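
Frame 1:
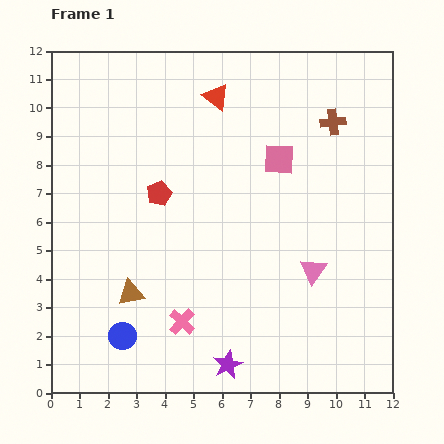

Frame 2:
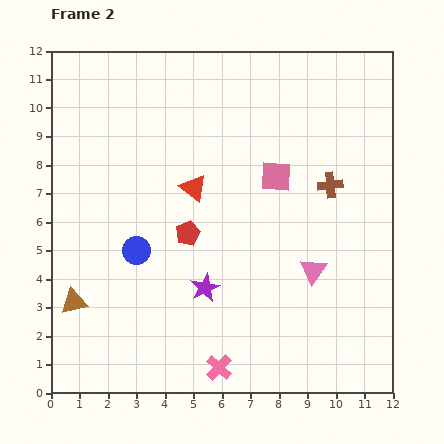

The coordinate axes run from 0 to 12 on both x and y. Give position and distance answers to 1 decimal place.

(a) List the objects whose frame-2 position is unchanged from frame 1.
the pink triangle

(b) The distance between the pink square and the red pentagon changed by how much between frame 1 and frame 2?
-0.7

Distance in frame 1: 4.4. Distance in frame 2: 3.7.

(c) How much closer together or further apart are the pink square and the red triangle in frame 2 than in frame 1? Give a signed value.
-0.2

Distance in frame 1: 3.1. Distance in frame 2: 2.9.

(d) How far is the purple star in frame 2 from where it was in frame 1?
2.8

The purple star moved from (6.2, 1.0) to (5.4, 3.7), a distance of √(0.8² + 2.7²) ≈ 2.8.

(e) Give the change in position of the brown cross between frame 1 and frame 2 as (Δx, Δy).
(-0.1, -2.2)

The brown cross was at (9.9, 9.5) in frame 1 and (9.8, 7.3) in frame 2.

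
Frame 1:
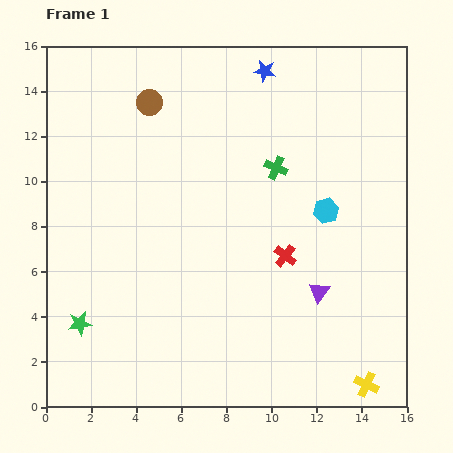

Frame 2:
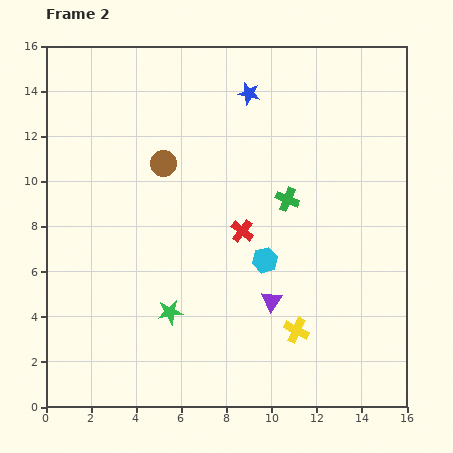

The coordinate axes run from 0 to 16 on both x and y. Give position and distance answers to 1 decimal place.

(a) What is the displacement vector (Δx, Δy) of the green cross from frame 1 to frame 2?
(0.5, -1.4)

The green cross was at (10.2, 10.6) in frame 1 and (10.7, 9.2) in frame 2.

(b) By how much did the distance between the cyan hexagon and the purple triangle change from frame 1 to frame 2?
-1.8

Distance in frame 1: 3.6. Distance in frame 2: 1.8.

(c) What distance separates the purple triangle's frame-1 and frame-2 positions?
2.1

The purple triangle moved from (12.1, 5.1) to (10.0, 4.7), a distance of √(2.1² + 0.4²) ≈ 2.1.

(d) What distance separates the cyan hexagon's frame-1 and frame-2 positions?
3.5

The cyan hexagon moved from (12.4, 8.7) to (9.7, 6.5), a distance of √(2.7² + 2.2²) ≈ 3.5.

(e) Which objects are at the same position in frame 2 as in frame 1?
none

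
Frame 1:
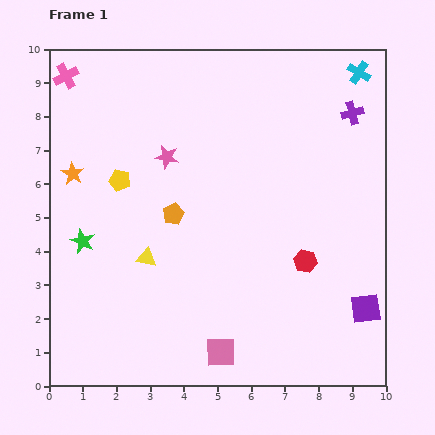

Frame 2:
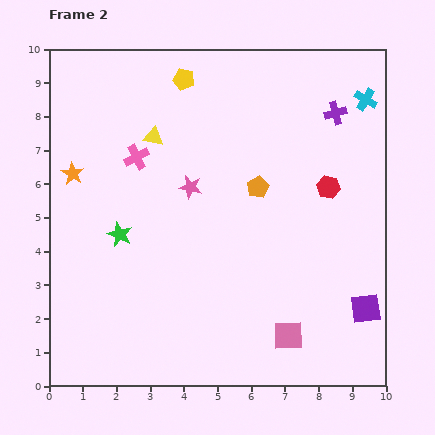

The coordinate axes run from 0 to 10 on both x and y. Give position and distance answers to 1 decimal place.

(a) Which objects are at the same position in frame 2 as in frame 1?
the orange star, the purple square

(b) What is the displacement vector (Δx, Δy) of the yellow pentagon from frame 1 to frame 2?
(1.9, 3.0)

The yellow pentagon was at (2.1, 6.1) in frame 1 and (4.0, 9.1) in frame 2.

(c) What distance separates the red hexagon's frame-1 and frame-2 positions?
2.3

The red hexagon moved from (7.6, 3.7) to (8.3, 5.9), a distance of √(0.7² + 2.2²) ≈ 2.3.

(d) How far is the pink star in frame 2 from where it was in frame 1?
1.1

The pink star moved from (3.5, 6.8) to (4.2, 5.9), a distance of √(0.7² + 0.9²) ≈ 1.1.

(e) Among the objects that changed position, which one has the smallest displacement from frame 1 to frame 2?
the purple cross

(moved 0.5)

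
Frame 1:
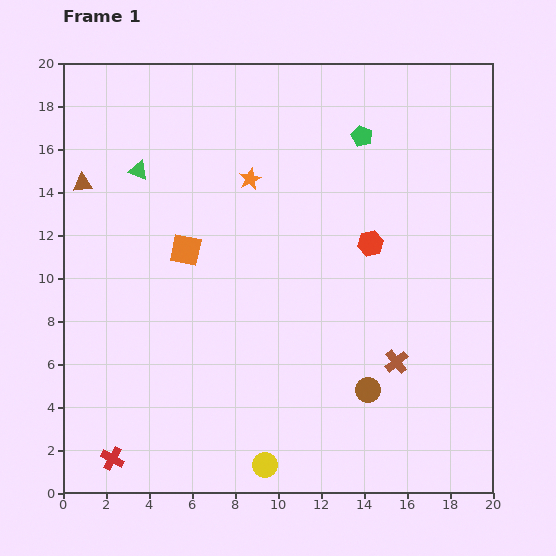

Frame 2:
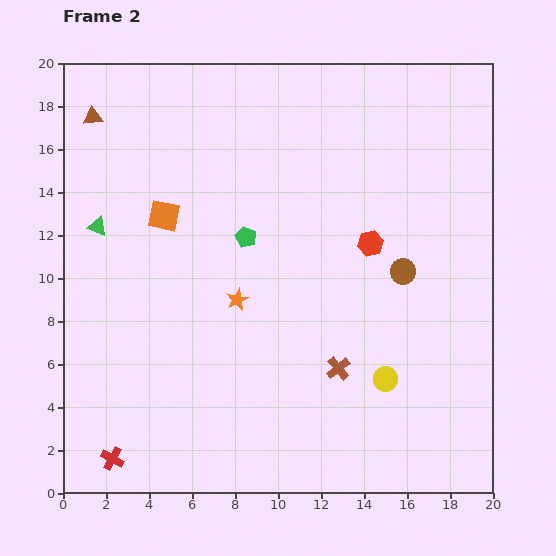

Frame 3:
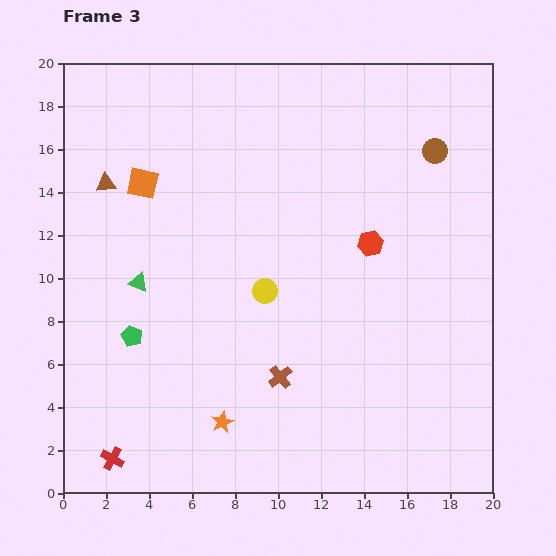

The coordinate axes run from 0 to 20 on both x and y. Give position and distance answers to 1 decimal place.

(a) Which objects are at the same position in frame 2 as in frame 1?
the red cross, the red hexagon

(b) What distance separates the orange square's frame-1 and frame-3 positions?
3.7

The orange square moved from (5.7, 11.3) to (3.7, 14.4), a distance of √(2.0² + 3.1²) ≈ 3.7.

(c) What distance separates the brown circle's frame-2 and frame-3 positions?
5.8

The brown circle moved from (15.8, 10.3) to (17.3, 15.9), a distance of √(1.5² + 5.6²) ≈ 5.8.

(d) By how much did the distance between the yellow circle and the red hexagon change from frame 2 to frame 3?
-0.9

Distance in frame 2: 6.3. Distance in frame 3: 5.4.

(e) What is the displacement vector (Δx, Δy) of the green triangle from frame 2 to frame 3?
(1.9, -2.6)

The green triangle was at (1.6, 12.4) in frame 2 and (3.5, 9.8) in frame 3.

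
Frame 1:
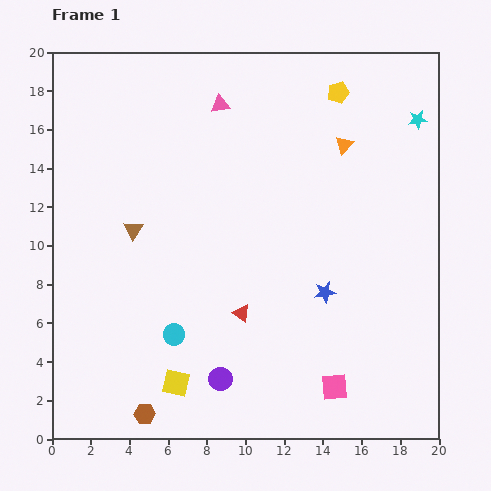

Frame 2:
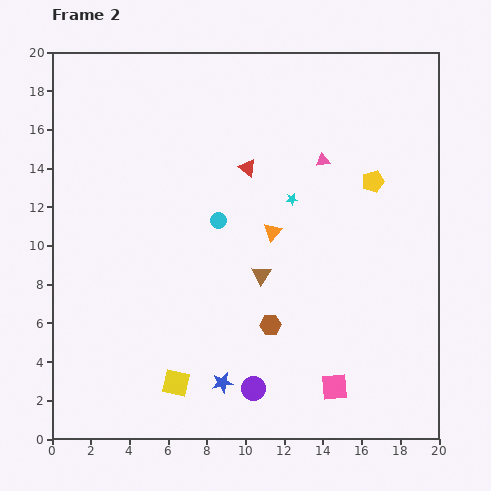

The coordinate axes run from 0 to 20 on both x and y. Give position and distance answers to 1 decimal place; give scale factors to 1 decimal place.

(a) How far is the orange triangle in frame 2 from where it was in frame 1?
5.8

The orange triangle moved from (15.1, 15.2) to (11.4, 10.7), a distance of √(3.7² + 4.5²) ≈ 5.8.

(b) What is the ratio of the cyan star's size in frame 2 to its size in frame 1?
0.6×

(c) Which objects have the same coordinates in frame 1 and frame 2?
the yellow square, the pink square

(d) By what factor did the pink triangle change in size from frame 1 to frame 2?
0.8×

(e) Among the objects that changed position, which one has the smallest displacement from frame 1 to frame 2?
the purple circle

(moved 1.8)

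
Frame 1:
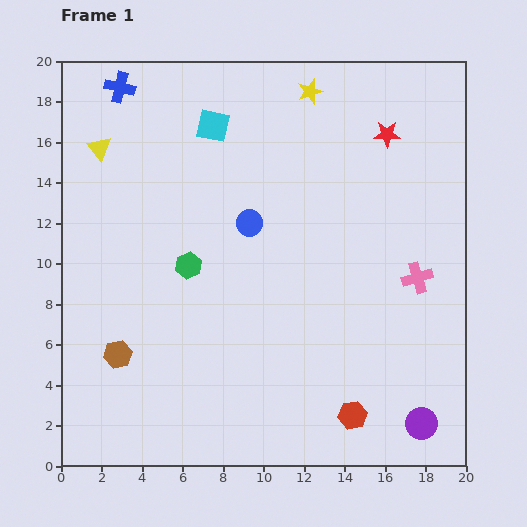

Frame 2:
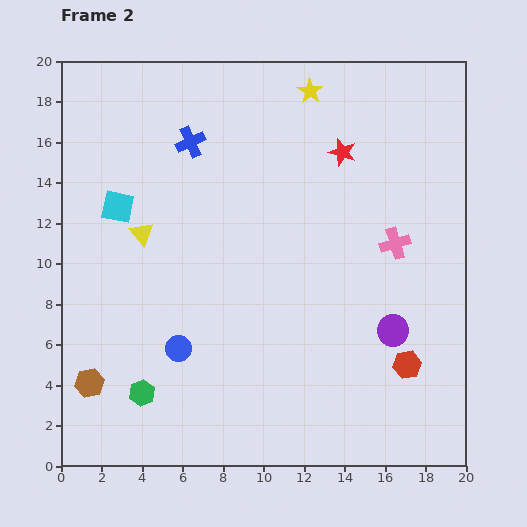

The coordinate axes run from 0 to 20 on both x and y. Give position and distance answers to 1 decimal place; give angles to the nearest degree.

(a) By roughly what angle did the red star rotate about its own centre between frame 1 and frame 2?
18° clockwise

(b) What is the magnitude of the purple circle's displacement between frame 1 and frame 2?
4.8

The purple circle moved from (17.8, 2.1) to (16.4, 6.7), a distance of √(1.4² + 4.6²) ≈ 4.8.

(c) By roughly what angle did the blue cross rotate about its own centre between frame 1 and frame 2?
38° counter-clockwise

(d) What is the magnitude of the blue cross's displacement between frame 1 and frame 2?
4.4

The blue cross moved from (2.9, 18.7) to (6.4, 16.0), a distance of √(3.5² + 2.7²) ≈ 4.4.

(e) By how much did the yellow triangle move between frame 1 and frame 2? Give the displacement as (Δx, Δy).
(2.1, -4.2)

The yellow triangle was at (1.9, 15.7) in frame 1 and (4.0, 11.5) in frame 2.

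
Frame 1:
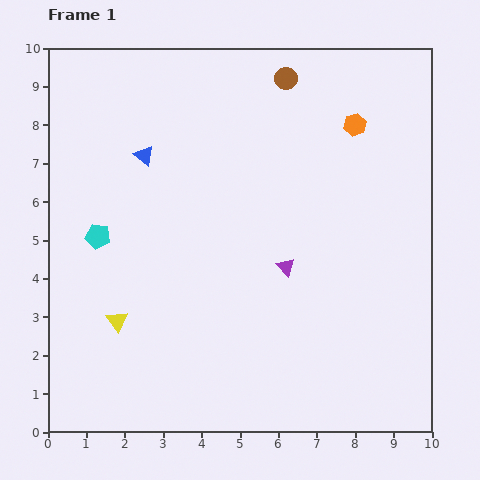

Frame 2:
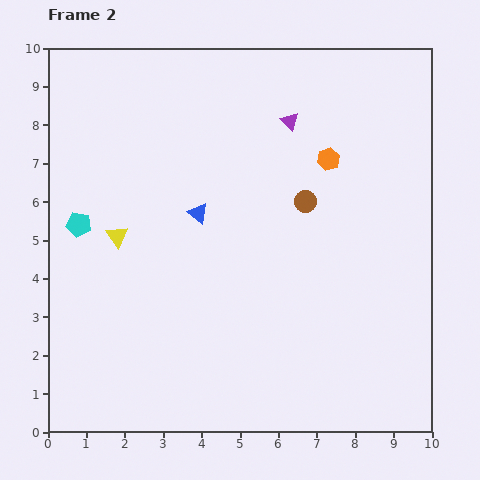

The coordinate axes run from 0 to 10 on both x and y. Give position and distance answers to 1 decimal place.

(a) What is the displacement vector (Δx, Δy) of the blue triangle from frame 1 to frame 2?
(1.4, -1.5)

The blue triangle was at (2.5, 7.2) in frame 1 and (3.9, 5.7) in frame 2.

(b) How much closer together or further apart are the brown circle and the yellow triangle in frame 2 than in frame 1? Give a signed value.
-2.7

Distance in frame 1: 7.7. Distance in frame 2: 5.0.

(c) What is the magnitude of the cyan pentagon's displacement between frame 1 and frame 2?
0.6

The cyan pentagon moved from (1.3, 5.1) to (0.8, 5.4), a distance of √(0.5² + 0.3²) ≈ 0.6.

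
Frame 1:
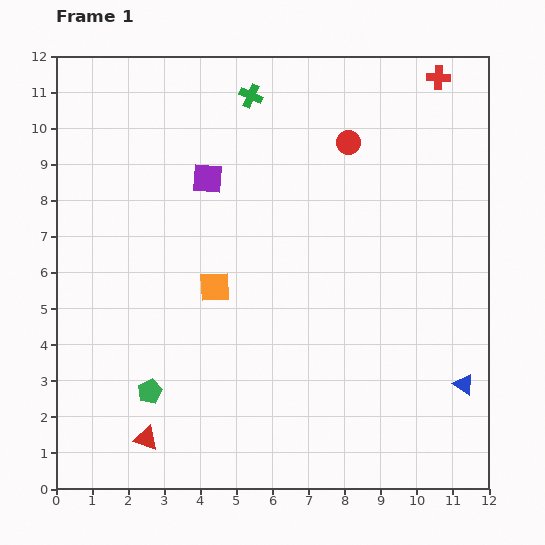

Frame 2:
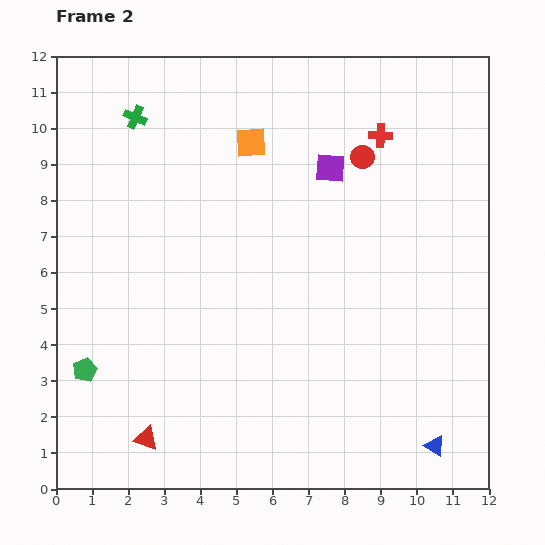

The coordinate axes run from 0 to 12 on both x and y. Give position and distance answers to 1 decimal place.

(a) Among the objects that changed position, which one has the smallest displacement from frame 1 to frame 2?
the red circle

(moved 0.6)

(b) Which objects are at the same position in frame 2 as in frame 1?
the red triangle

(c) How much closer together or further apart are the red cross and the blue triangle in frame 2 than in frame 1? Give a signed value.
+0.2

Distance in frame 1: 8.5. Distance in frame 2: 8.7.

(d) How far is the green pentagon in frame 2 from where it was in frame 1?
1.9

The green pentagon moved from (2.6, 2.7) to (0.8, 3.3), a distance of √(1.8² + 0.6²) ≈ 1.9.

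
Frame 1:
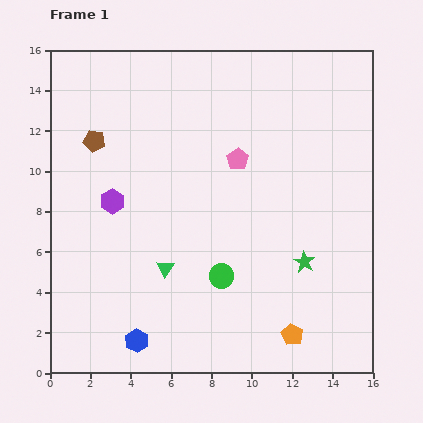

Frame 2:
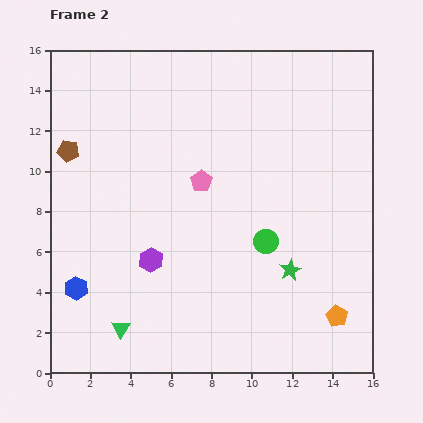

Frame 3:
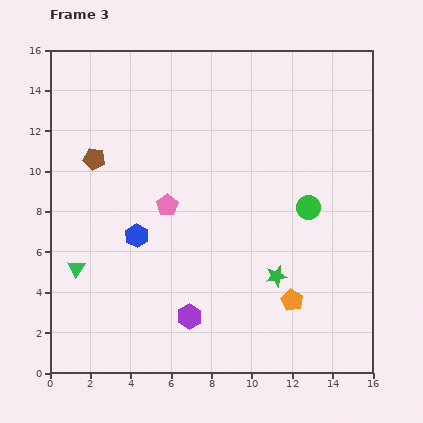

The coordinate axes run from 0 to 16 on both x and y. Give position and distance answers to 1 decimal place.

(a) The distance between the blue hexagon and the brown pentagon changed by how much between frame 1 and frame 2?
-3.3

Distance in frame 1: 10.1. Distance in frame 2: 6.8.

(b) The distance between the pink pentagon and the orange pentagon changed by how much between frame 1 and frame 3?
-1.3

Distance in frame 1: 9.1. Distance in frame 3: 7.8.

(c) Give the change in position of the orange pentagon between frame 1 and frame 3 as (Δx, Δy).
(0.0, 1.7)

The orange pentagon was at (12.0, 1.9) in frame 1 and (12.0, 3.6) in frame 3.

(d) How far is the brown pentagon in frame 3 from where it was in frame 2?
1.4

The brown pentagon moved from (0.9, 11.0) to (2.2, 10.6), a distance of √(1.3² + 0.4²) ≈ 1.4.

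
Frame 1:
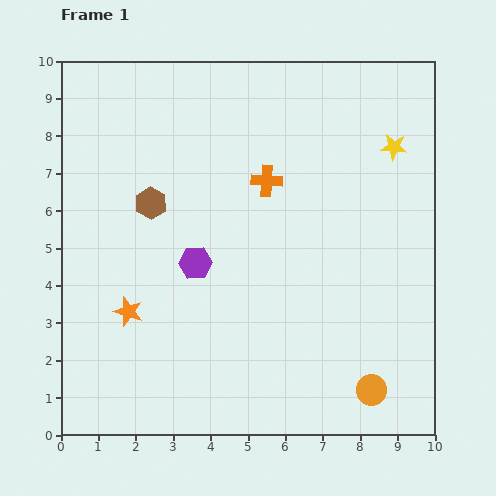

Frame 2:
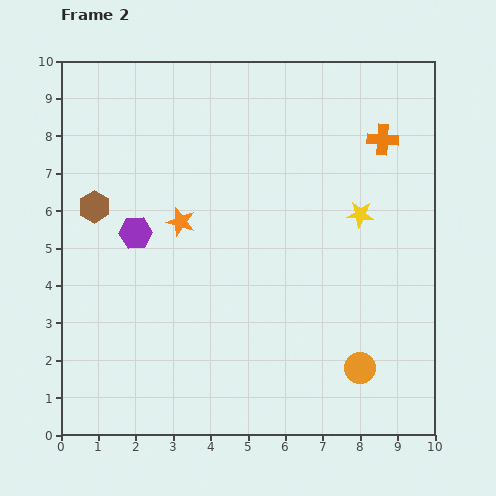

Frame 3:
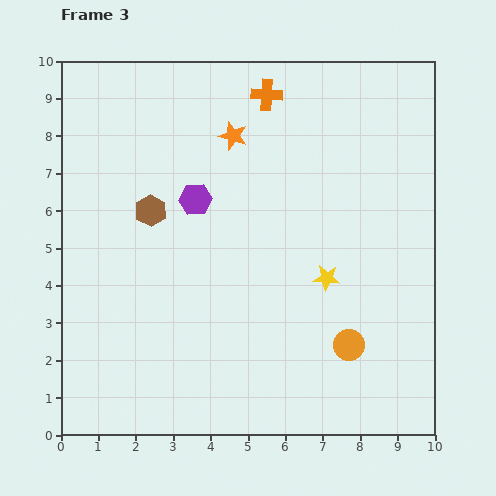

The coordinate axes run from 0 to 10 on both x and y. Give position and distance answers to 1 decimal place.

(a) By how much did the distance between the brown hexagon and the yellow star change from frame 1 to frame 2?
+0.4

Distance in frame 1: 6.7. Distance in frame 2: 7.1.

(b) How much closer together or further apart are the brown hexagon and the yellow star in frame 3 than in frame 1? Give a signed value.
-1.7

Distance in frame 1: 6.7. Distance in frame 3: 5.0.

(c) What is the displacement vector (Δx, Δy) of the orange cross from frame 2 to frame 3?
(-3.1, 1.2)

The orange cross was at (8.6, 7.9) in frame 2 and (5.5, 9.1) in frame 3.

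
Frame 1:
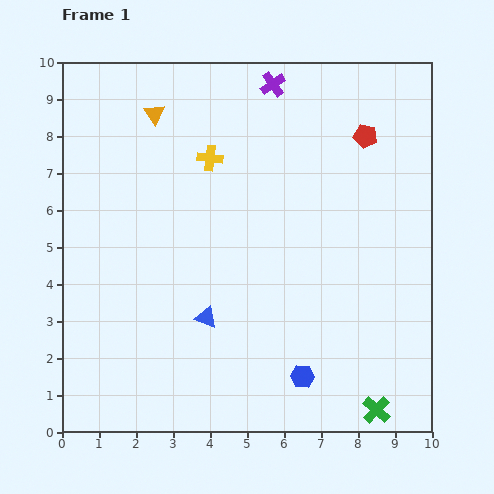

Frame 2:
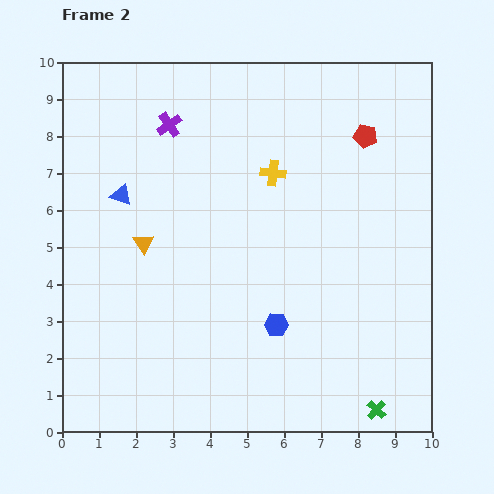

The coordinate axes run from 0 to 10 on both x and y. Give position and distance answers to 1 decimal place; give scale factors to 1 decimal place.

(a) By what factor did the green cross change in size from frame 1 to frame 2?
0.7×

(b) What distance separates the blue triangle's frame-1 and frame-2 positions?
4.0

The blue triangle moved from (3.9, 3.1) to (1.6, 6.4), a distance of √(2.3² + 3.3²) ≈ 4.0.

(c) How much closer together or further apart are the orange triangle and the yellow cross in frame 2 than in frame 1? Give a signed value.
+2.1

Distance in frame 1: 1.9. Distance in frame 2: 4.0.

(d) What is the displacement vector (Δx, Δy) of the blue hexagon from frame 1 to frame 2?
(-0.7, 1.4)

The blue hexagon was at (6.5, 1.5) in frame 1 and (5.8, 2.9) in frame 2.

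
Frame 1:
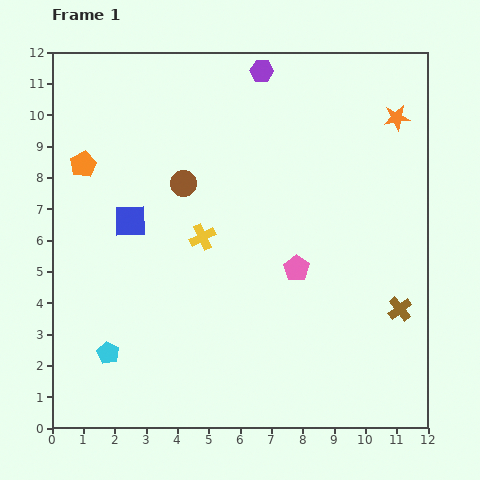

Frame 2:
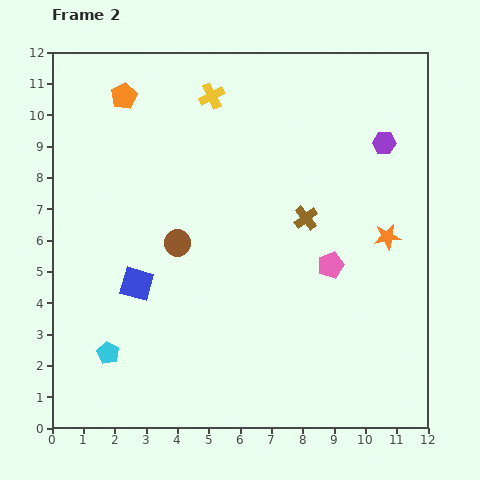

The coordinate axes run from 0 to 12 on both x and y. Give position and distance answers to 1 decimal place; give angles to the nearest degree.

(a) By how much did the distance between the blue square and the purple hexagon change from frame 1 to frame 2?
+2.7

Distance in frame 1: 6.4. Distance in frame 2: 9.1.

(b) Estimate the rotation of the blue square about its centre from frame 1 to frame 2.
17° clockwise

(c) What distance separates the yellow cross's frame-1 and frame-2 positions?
4.5

The yellow cross moved from (4.8, 6.1) to (5.1, 10.6), a distance of √(0.3² + 4.5²) ≈ 4.5.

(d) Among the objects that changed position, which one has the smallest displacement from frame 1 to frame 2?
the pink pentagon

(moved 1.1)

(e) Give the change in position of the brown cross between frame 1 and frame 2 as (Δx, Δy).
(-3.0, 2.9)

The brown cross was at (11.1, 3.8) in frame 1 and (8.1, 6.7) in frame 2.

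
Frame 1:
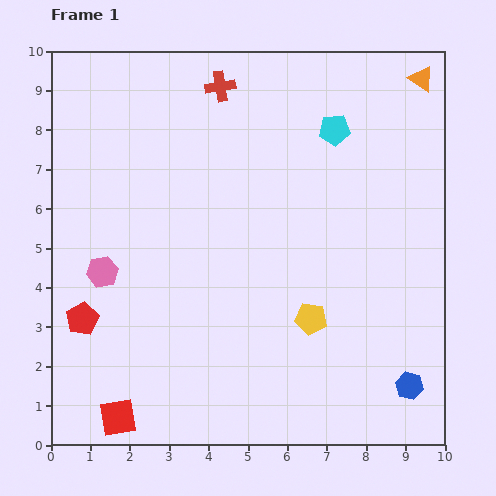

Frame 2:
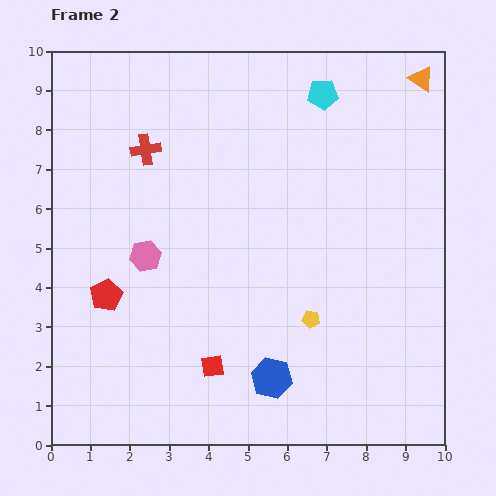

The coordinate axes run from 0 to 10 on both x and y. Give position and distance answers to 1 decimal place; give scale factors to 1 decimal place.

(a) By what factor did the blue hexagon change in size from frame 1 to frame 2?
1.5×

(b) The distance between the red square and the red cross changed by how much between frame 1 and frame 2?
-3.0

Distance in frame 1: 8.8. Distance in frame 2: 5.8.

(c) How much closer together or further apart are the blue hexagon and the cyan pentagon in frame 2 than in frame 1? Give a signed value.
+0.5

Distance in frame 1: 6.8. Distance in frame 2: 7.3.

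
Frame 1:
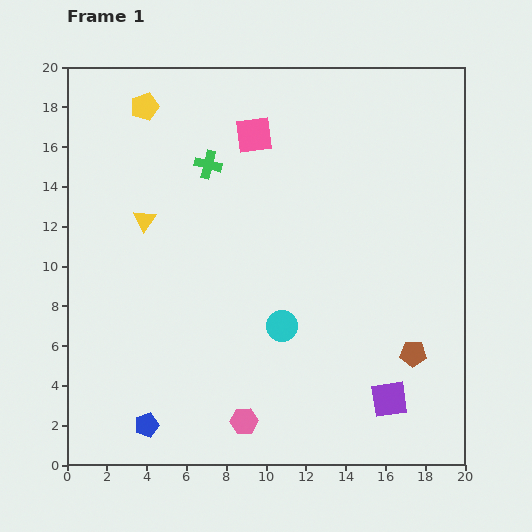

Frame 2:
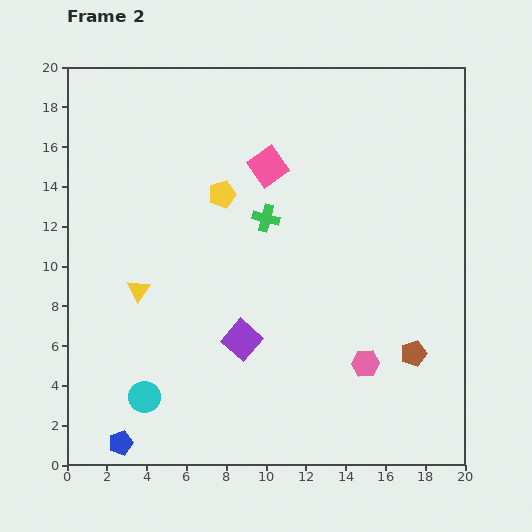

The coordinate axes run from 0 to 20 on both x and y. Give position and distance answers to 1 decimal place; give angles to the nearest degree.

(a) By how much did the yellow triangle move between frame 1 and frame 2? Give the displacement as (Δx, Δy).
(-0.3, -3.5)

The yellow triangle was at (3.9, 12.3) in frame 1 and (3.6, 8.8) in frame 2.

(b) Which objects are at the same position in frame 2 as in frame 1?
the brown pentagon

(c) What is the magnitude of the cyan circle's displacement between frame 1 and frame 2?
7.8

The cyan circle moved from (10.8, 7.0) to (3.9, 3.4), a distance of √(6.9² + 3.6²) ≈ 7.8.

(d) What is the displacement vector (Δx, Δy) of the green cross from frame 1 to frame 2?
(2.9, -2.7)

The green cross was at (7.1, 15.1) in frame 1 and (10.0, 12.4) in frame 2.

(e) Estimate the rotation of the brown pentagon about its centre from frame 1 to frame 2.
21° counter-clockwise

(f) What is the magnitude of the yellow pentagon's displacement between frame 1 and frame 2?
5.9

The yellow pentagon moved from (3.9, 18.0) to (7.8, 13.6), a distance of √(3.9² + 4.4²) ≈ 5.9.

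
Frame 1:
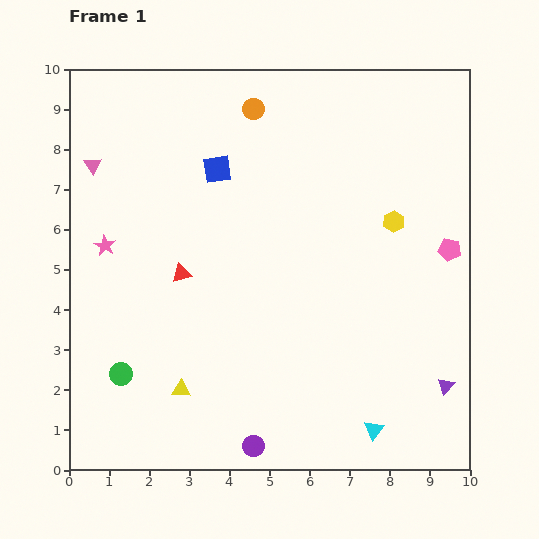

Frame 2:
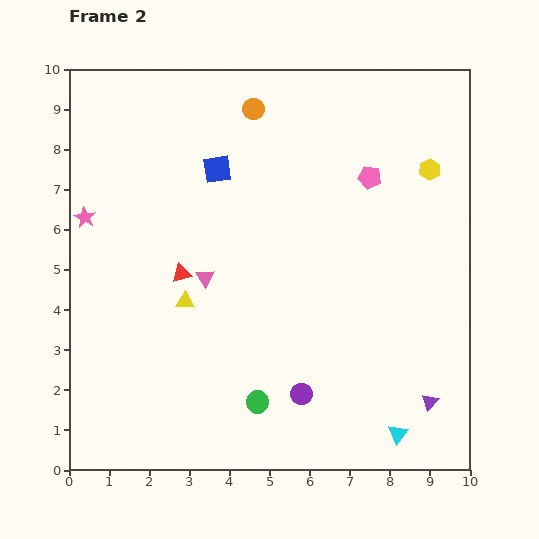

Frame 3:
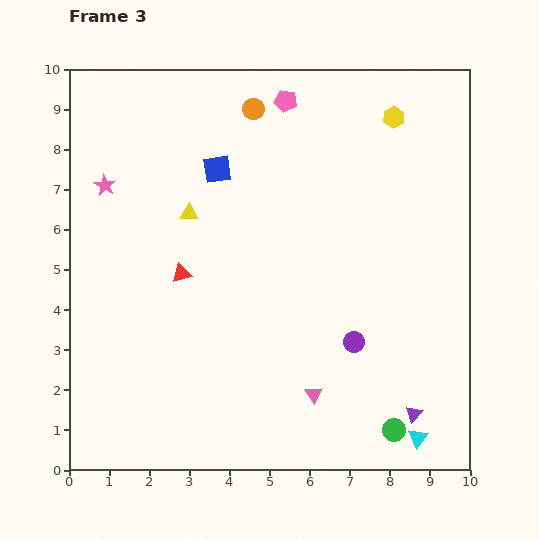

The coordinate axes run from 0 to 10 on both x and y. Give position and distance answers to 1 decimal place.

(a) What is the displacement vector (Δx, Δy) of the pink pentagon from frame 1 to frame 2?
(-2.0, 1.8)

The pink pentagon was at (9.5, 5.5) in frame 1 and (7.5, 7.3) in frame 2.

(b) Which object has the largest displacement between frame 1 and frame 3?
the pink triangle

(moved 7.9; next 6.9)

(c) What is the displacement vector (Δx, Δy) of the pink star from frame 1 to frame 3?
(0.0, 1.5)

The pink star was at (0.9, 5.6) in frame 1 and (0.9, 7.1) in frame 3.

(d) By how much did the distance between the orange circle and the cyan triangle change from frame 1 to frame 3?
+0.7

Distance in frame 1: 8.5. Distance in frame 3: 9.2.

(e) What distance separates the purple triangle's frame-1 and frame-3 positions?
1.1

The purple triangle moved from (9.4, 2.1) to (8.6, 1.4), a distance of √(0.8² + 0.7²) ≈ 1.1.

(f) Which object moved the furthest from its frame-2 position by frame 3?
the pink triangle

(moved 4.0; next 3.5)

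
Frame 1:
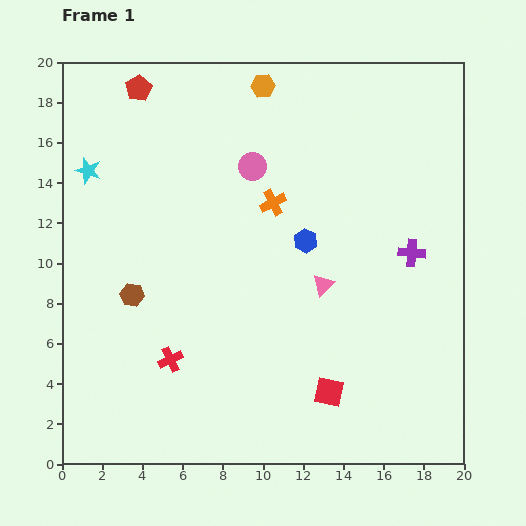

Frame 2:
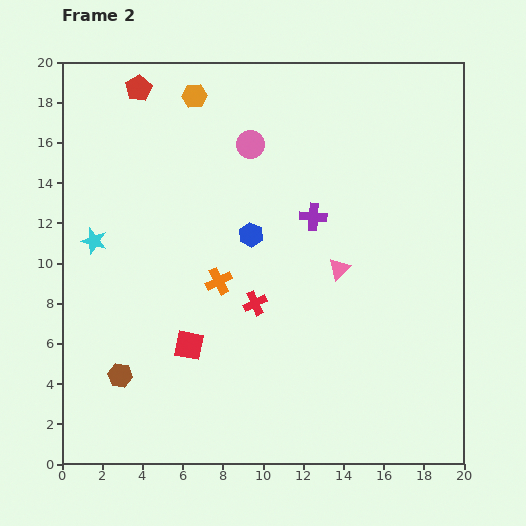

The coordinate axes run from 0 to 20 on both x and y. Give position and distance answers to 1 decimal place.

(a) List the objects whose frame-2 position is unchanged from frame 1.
the red pentagon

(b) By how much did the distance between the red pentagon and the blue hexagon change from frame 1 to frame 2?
-2.1

Distance in frame 1: 11.3. Distance in frame 2: 9.2.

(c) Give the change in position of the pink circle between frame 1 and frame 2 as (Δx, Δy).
(-0.1, 1.1)

The pink circle was at (9.5, 14.8) in frame 1 and (9.4, 15.9) in frame 2.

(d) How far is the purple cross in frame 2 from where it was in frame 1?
5.2

The purple cross moved from (17.4, 10.5) to (12.5, 12.3), a distance of √(4.9² + 1.8²) ≈ 5.2.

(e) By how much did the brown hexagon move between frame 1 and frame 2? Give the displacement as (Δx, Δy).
(-0.6, -4.0)

The brown hexagon was at (3.5, 8.4) in frame 1 and (2.9, 4.4) in frame 2.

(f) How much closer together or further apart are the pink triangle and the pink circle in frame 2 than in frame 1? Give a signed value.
+0.7

Distance in frame 1: 6.9. Distance in frame 2: 7.6.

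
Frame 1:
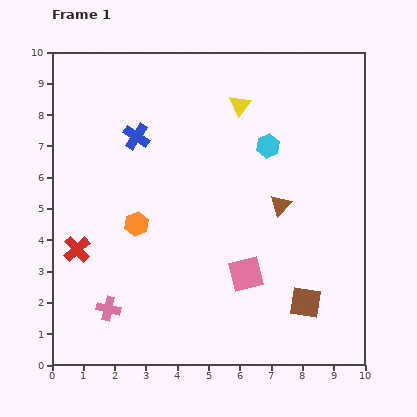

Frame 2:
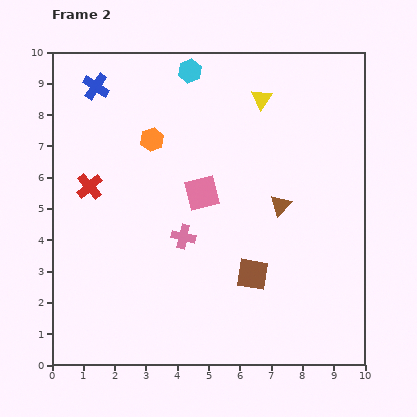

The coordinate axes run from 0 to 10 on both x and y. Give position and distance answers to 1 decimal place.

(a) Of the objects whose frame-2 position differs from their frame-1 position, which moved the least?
the yellow triangle

(moved 0.7)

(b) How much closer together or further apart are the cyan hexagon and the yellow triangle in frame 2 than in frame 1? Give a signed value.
+0.9

Distance in frame 1: 1.6. Distance in frame 2: 2.5.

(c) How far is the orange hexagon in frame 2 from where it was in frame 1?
2.7

The orange hexagon moved from (2.7, 4.5) to (3.2, 7.2), a distance of √(0.5² + 2.7²) ≈ 2.7.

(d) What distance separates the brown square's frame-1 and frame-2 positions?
1.9

The brown square moved from (8.1, 2.0) to (6.4, 2.9), a distance of √(1.7² + 0.9²) ≈ 1.9.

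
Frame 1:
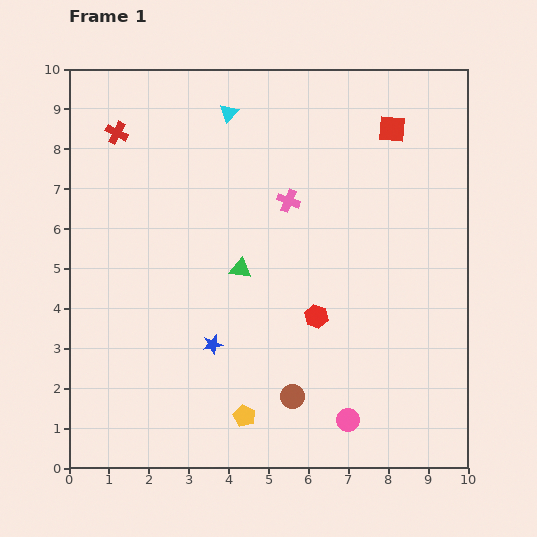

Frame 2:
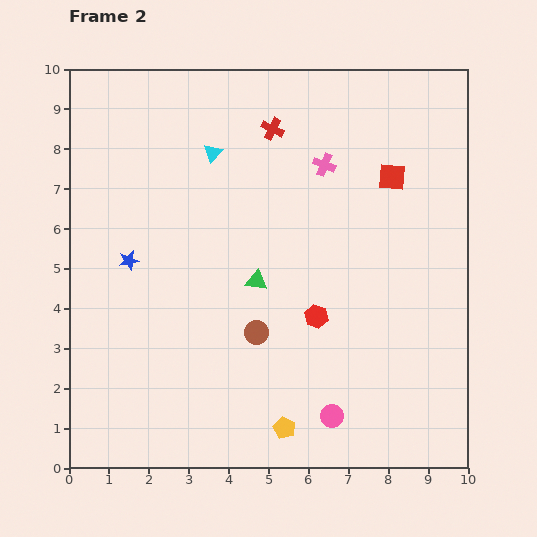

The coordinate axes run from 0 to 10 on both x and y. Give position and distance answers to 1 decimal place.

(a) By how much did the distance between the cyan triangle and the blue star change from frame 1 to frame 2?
-2.4

Distance in frame 1: 5.8. Distance in frame 2: 3.4.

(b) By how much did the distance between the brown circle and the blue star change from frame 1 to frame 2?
+1.3

Distance in frame 1: 2.4. Distance in frame 2: 3.7.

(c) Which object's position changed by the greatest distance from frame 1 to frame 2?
the red cross

(moved 3.9; next 3.0)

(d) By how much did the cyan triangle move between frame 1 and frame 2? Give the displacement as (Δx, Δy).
(-0.4, -1.0)

The cyan triangle was at (4.0, 8.9) in frame 1 and (3.6, 7.9) in frame 2.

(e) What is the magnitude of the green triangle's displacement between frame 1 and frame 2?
0.5

The green triangle moved from (4.3, 5.0) to (4.7, 4.7), a distance of √(0.4² + 0.3²) ≈ 0.5.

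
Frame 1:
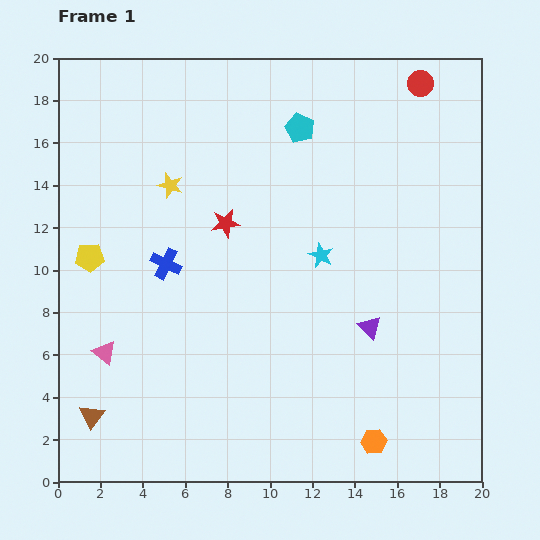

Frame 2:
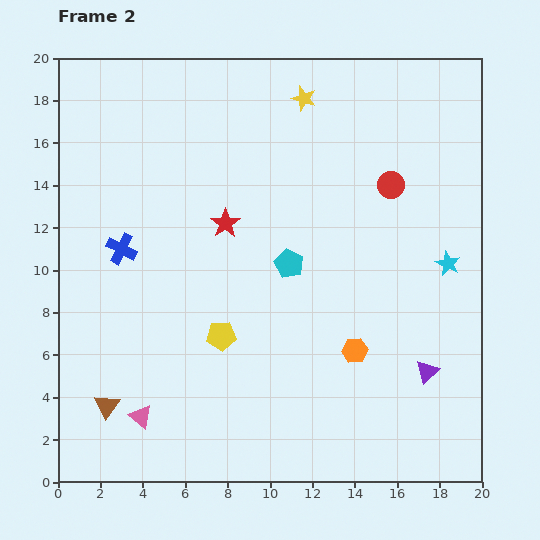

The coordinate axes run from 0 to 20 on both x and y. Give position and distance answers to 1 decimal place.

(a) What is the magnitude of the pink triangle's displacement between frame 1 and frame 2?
3.4

The pink triangle moved from (2.2, 6.1) to (3.9, 3.1), a distance of √(1.7² + 3.0²) ≈ 3.4.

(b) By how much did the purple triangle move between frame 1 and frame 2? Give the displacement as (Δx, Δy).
(2.7, -2.1)

The purple triangle was at (14.7, 7.3) in frame 1 and (17.4, 5.2) in frame 2.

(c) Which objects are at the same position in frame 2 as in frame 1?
the red star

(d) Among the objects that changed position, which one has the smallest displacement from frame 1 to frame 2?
the brown triangle

(moved 0.9)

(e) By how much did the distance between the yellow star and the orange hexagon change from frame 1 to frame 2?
-3.3

Distance in frame 1: 15.4. Distance in frame 2: 12.1.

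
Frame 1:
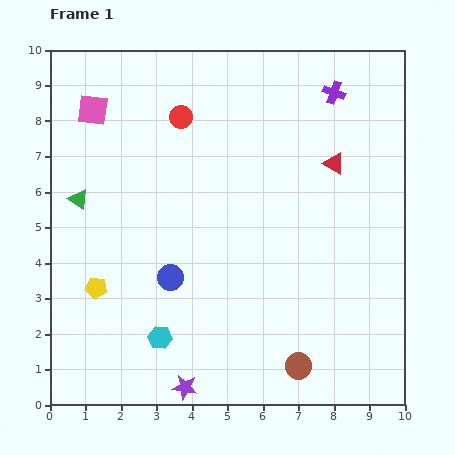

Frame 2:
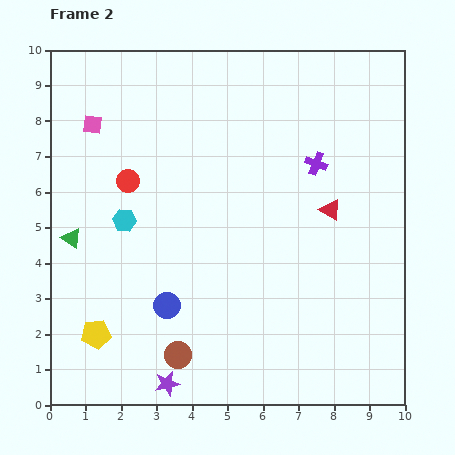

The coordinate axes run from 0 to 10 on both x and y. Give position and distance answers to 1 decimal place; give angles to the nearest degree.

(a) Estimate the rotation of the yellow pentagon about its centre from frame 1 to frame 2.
15° counter-clockwise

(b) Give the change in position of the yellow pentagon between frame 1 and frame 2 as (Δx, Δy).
(0.0, -1.3)

The yellow pentagon was at (1.3, 3.3) in frame 1 and (1.3, 2.0) in frame 2.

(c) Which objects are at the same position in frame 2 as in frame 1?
none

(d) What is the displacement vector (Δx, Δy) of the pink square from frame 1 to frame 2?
(0.0, -0.4)

The pink square was at (1.2, 8.3) in frame 1 and (1.2, 7.9) in frame 2.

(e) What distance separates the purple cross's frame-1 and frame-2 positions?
2.1

The purple cross moved from (8.0, 8.8) to (7.5, 6.8), a distance of √(0.5² + 2.0²) ≈ 2.1.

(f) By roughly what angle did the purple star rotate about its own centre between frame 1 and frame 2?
23° counter-clockwise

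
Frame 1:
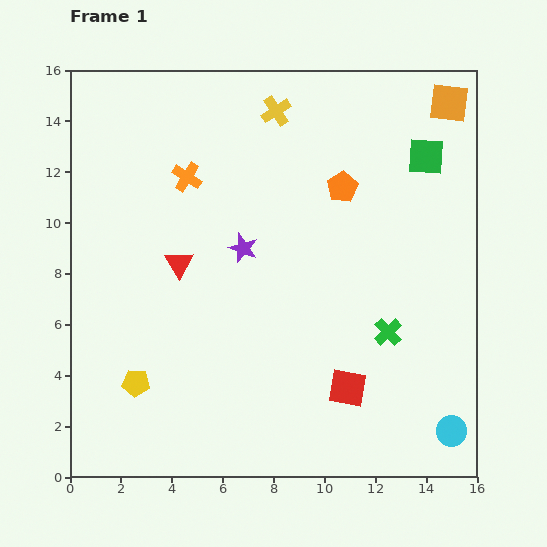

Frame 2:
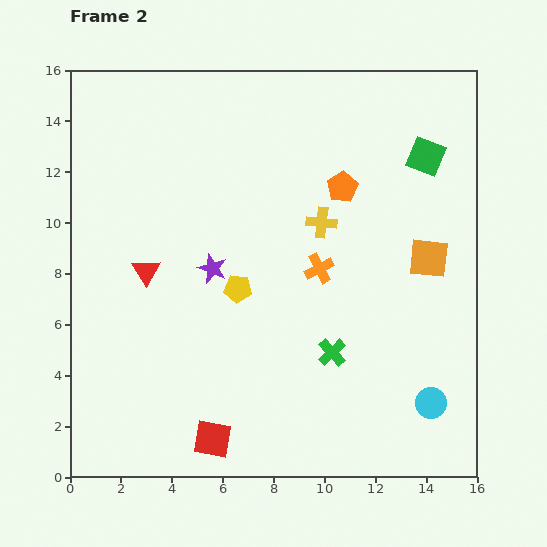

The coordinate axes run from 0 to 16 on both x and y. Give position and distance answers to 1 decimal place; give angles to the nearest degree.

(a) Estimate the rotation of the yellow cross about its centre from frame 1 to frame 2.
39° clockwise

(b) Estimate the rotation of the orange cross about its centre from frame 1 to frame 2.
31° clockwise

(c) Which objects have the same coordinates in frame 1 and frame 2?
the green square, the orange pentagon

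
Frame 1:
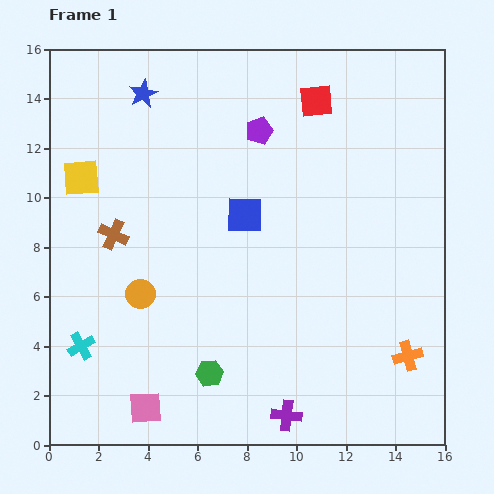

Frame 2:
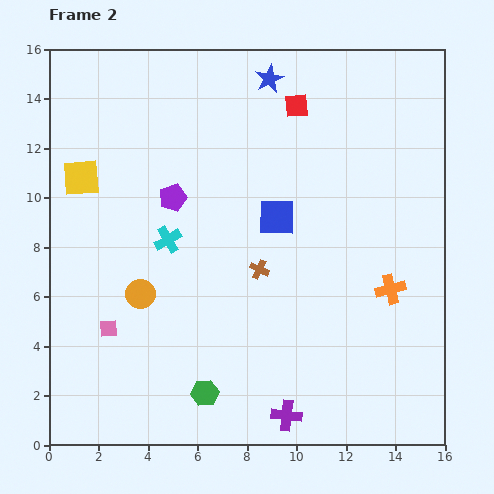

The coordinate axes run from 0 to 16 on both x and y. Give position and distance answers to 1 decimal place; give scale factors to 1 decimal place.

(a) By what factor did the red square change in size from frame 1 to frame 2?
0.7×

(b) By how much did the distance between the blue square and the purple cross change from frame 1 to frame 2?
-0.3

Distance in frame 1: 8.3. Distance in frame 2: 8.0.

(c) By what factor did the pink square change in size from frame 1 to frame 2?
0.6×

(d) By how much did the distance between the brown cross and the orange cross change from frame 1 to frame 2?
-7.5

Distance in frame 1: 12.9. Distance in frame 2: 5.4.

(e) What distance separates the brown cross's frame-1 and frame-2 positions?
6.1

The brown cross moved from (2.6, 8.5) to (8.5, 7.1), a distance of √(5.9² + 1.4²) ≈ 6.1.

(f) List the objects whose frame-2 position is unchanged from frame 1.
the orange circle, the purple cross, the yellow square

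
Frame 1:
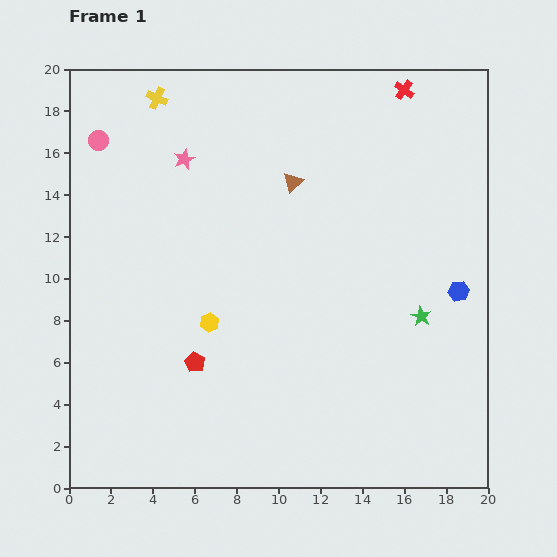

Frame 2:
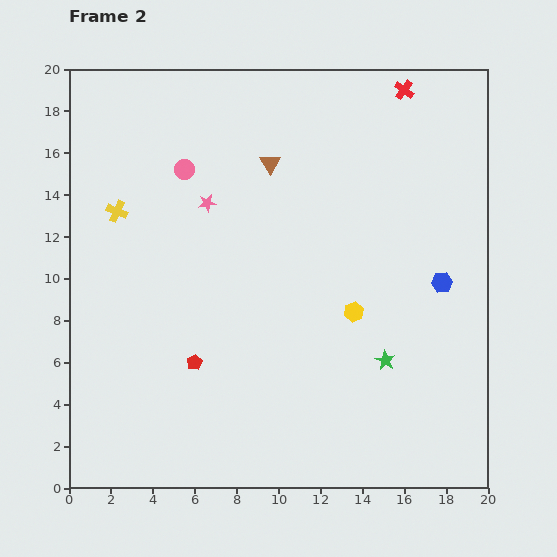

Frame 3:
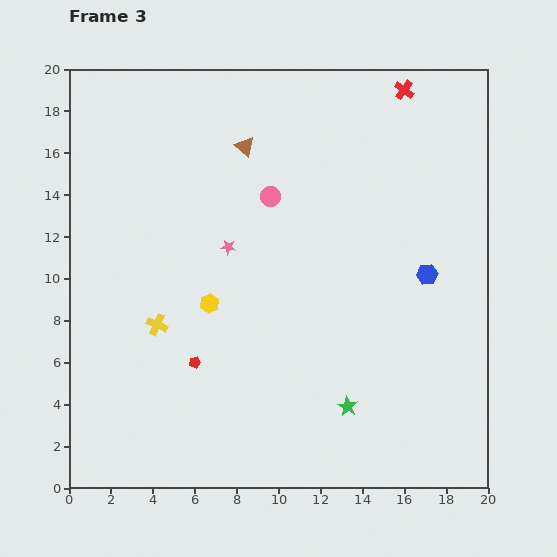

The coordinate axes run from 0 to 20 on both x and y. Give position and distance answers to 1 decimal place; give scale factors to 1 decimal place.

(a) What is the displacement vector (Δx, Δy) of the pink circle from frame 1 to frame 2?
(4.1, -1.4)

The pink circle was at (1.4, 16.6) in frame 1 and (5.5, 15.2) in frame 2.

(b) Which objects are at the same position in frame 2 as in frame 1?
the red pentagon, the red cross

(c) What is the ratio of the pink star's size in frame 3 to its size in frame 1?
0.7×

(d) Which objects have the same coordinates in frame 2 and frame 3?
the red pentagon, the red cross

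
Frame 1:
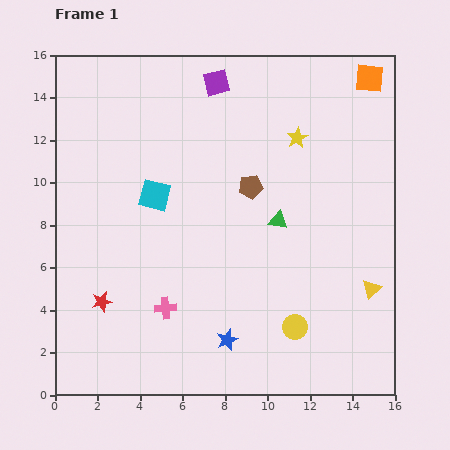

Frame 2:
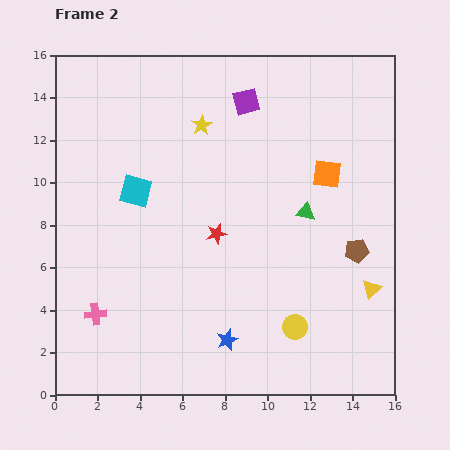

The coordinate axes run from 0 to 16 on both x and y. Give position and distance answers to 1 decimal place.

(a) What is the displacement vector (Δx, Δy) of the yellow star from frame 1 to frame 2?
(-4.5, 0.6)

The yellow star was at (11.4, 12.1) in frame 1 and (6.9, 12.7) in frame 2.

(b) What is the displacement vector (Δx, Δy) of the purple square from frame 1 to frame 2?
(1.4, -0.9)

The purple square was at (7.6, 14.7) in frame 1 and (9.0, 13.8) in frame 2.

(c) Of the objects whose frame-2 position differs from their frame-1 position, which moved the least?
the cyan square

(moved 0.9)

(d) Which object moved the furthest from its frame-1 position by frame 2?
the red star

(moved 6.3; next 5.8)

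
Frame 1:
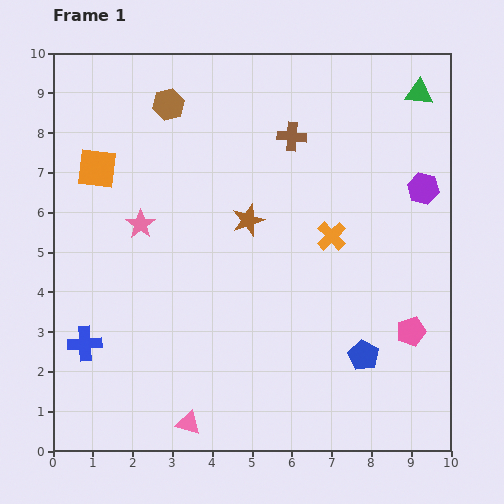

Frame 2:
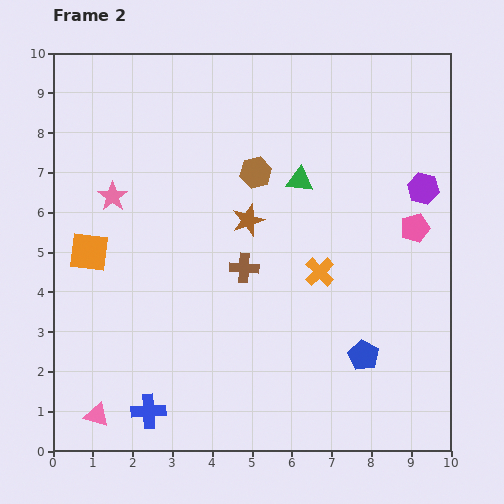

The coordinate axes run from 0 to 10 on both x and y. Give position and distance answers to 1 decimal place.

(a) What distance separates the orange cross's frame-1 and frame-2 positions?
0.9

The orange cross moved from (7.0, 5.4) to (6.7, 4.5), a distance of √(0.3² + 0.9²) ≈ 0.9.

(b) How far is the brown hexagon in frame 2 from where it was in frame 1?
2.8

The brown hexagon moved from (2.9, 8.7) to (5.1, 7.0), a distance of √(2.2² + 1.7²) ≈ 2.8.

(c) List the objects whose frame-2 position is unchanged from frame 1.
the blue pentagon, the brown star, the purple hexagon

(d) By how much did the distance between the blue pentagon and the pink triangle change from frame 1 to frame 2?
+2.2

Distance in frame 1: 4.7. Distance in frame 2: 6.9.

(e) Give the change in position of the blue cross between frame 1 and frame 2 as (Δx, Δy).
(1.6, -1.7)

The blue cross was at (0.8, 2.7) in frame 1 and (2.4, 1.0) in frame 2.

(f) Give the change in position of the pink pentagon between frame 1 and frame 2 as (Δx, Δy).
(0.1, 2.6)

The pink pentagon was at (9.0, 3.0) in frame 1 and (9.1, 5.6) in frame 2.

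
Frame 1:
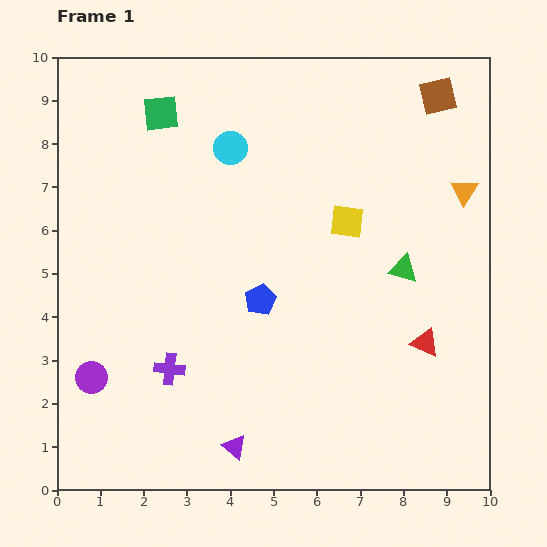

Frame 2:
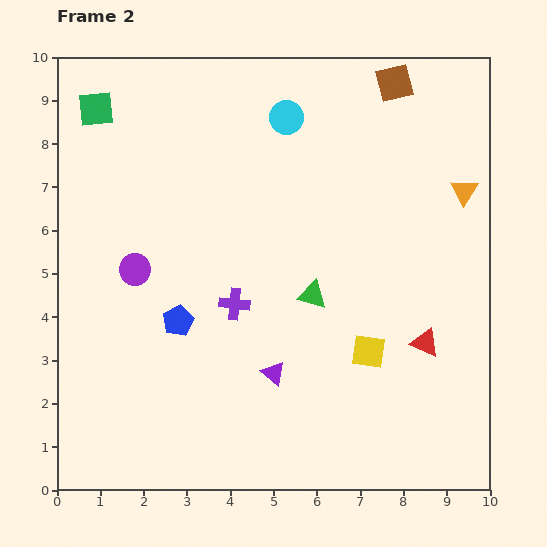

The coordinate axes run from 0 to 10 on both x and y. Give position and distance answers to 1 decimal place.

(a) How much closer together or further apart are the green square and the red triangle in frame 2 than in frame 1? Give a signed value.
+1.2

Distance in frame 1: 8.1. Distance in frame 2: 9.3.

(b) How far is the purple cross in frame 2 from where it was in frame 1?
2.1

The purple cross moved from (2.6, 2.8) to (4.1, 4.3), a distance of √(1.5² + 1.5²) ≈ 2.1.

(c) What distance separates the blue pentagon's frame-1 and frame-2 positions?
2.0

The blue pentagon moved from (4.7, 4.4) to (2.8, 3.9), a distance of √(1.9² + 0.5²) ≈ 2.0.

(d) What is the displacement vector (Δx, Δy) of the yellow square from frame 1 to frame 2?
(0.5, -3.0)

The yellow square was at (6.7, 6.2) in frame 1 and (7.2, 3.2) in frame 2.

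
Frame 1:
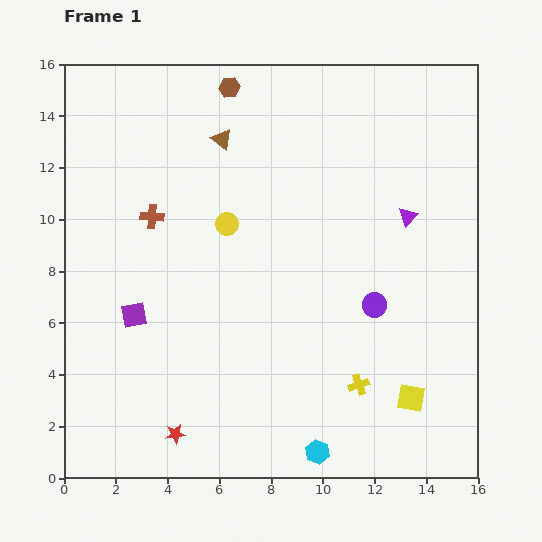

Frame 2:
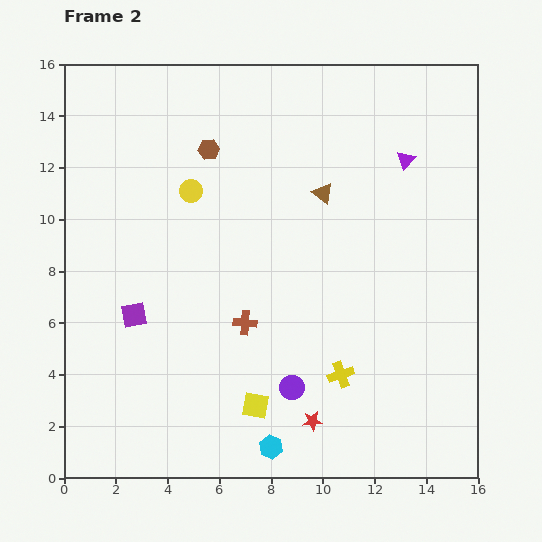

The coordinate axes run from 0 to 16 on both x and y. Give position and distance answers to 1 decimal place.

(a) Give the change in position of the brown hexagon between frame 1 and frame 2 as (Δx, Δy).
(-0.8, -2.4)

The brown hexagon was at (6.4, 15.1) in frame 1 and (5.6, 12.7) in frame 2.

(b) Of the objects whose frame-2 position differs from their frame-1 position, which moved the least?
the yellow cross

(moved 0.8)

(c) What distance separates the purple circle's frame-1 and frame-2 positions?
4.5

The purple circle moved from (12.0, 6.7) to (8.8, 3.5), a distance of √(3.2² + 3.2²) ≈ 4.5.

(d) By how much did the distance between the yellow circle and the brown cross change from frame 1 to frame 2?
+2.6

Distance in frame 1: 2.9. Distance in frame 2: 5.5.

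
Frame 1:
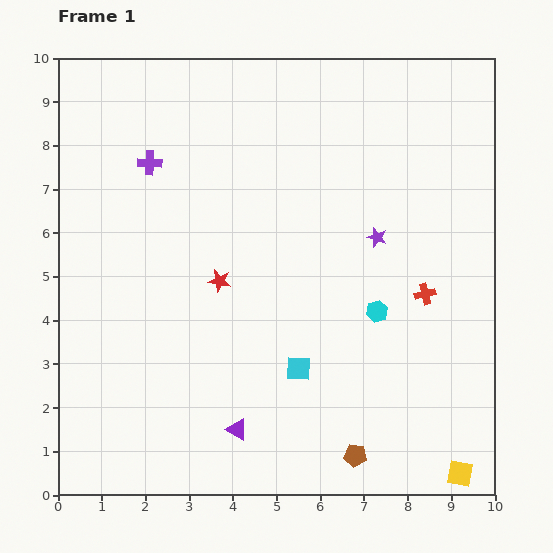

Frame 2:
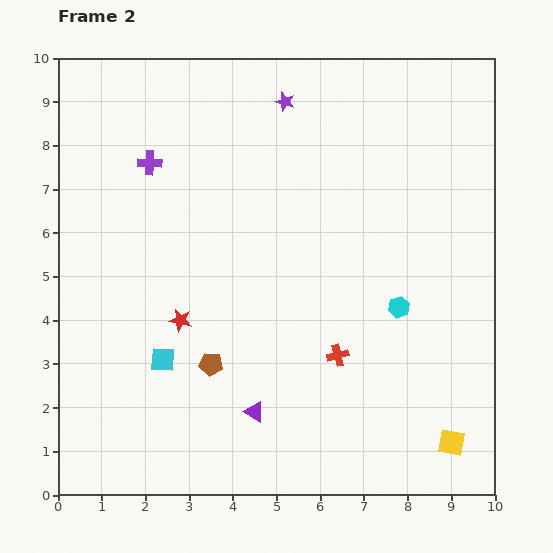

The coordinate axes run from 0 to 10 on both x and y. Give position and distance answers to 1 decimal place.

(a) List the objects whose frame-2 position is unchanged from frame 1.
the purple cross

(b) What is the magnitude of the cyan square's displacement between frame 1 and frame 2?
3.1

The cyan square moved from (5.5, 2.9) to (2.4, 3.1), a distance of √(3.1² + 0.2²) ≈ 3.1.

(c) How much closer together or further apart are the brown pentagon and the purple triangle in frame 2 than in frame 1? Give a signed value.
-1.3

Distance in frame 1: 2.8. Distance in frame 2: 1.5.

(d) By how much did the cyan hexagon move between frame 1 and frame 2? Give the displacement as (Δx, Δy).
(0.5, 0.1)

The cyan hexagon was at (7.3, 4.2) in frame 1 and (7.8, 4.3) in frame 2.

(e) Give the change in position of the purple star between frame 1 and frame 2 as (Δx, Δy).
(-2.1, 3.1)

The purple star was at (7.3, 5.9) in frame 1 and (5.2, 9.0) in frame 2.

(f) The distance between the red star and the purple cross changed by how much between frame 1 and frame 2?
+0.6

Distance in frame 1: 3.1. Distance in frame 2: 3.7.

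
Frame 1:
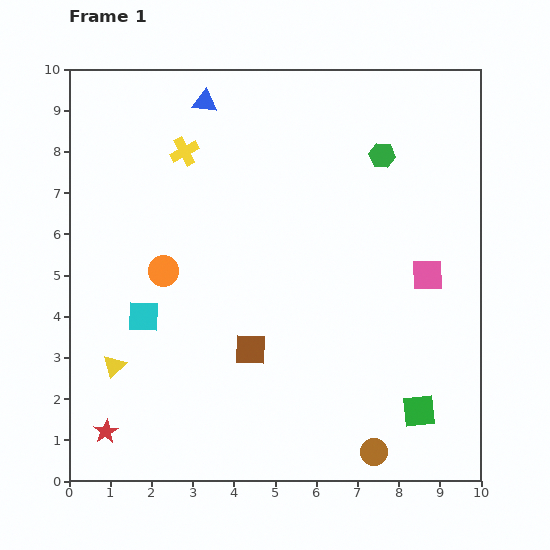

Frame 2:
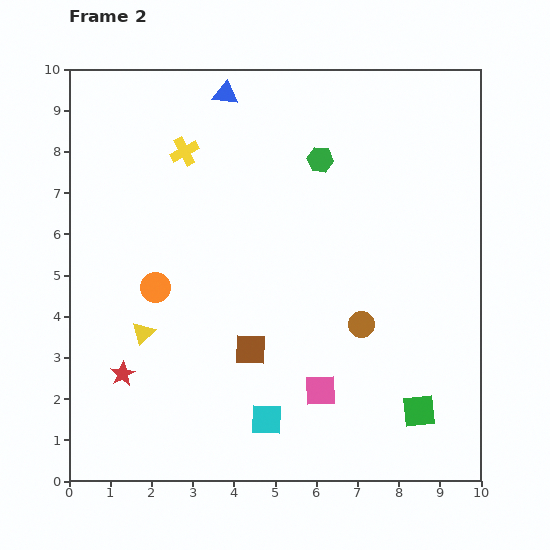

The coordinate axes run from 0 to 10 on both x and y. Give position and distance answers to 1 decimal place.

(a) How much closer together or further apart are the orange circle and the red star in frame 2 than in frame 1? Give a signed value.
-1.9

Distance in frame 1: 4.1. Distance in frame 2: 2.2.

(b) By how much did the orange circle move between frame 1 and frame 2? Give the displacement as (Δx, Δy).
(-0.2, -0.4)

The orange circle was at (2.3, 5.1) in frame 1 and (2.1, 4.7) in frame 2.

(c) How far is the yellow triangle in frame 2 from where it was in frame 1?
1.1

The yellow triangle moved from (1.1, 2.8) to (1.8, 3.6), a distance of √(0.7² + 0.8²) ≈ 1.1.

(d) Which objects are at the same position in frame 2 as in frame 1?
the brown square, the green square, the yellow cross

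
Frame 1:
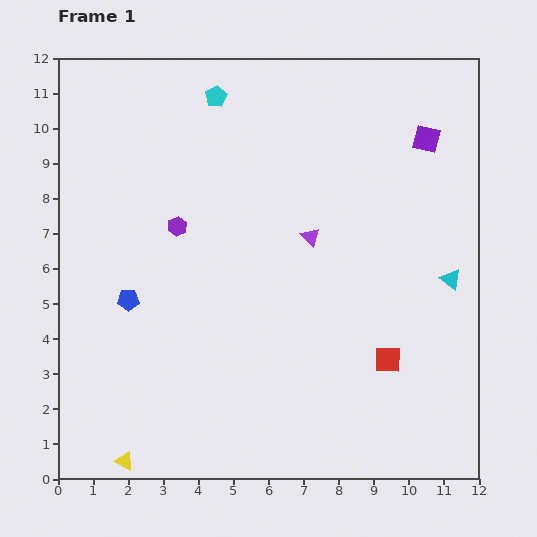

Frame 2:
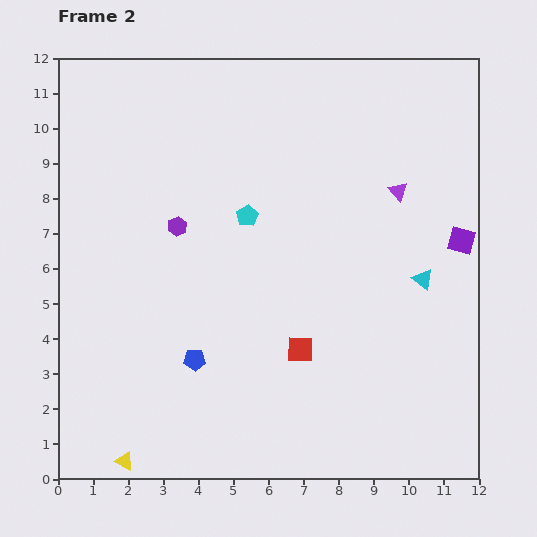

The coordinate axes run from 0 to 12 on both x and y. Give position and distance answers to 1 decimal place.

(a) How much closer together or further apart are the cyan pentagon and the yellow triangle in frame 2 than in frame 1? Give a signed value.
-2.9

Distance in frame 1: 10.7. Distance in frame 2: 7.8.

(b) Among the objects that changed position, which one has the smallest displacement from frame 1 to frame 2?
the cyan triangle

(moved 0.8)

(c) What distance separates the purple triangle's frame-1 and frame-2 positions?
2.8

The purple triangle moved from (7.2, 6.9) to (9.7, 8.2), a distance of √(2.5² + 1.3²) ≈ 2.8.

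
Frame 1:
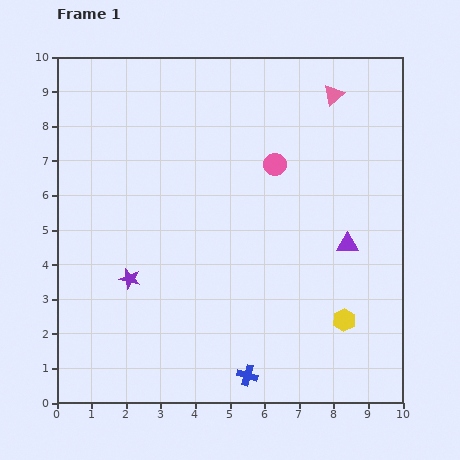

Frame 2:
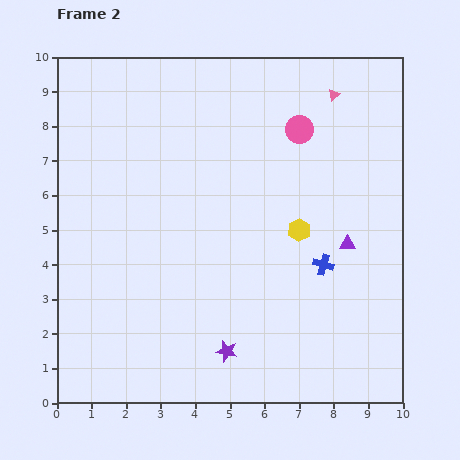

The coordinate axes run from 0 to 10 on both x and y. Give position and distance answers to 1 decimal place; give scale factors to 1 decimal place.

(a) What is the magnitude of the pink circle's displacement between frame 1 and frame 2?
1.2

The pink circle moved from (6.3, 6.9) to (7.0, 7.9), a distance of √(0.7² + 1.0²) ≈ 1.2.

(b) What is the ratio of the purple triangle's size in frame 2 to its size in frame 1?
0.7×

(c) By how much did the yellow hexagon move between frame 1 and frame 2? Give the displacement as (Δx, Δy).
(-1.3, 2.6)

The yellow hexagon was at (8.3, 2.4) in frame 1 and (7.0, 5.0) in frame 2.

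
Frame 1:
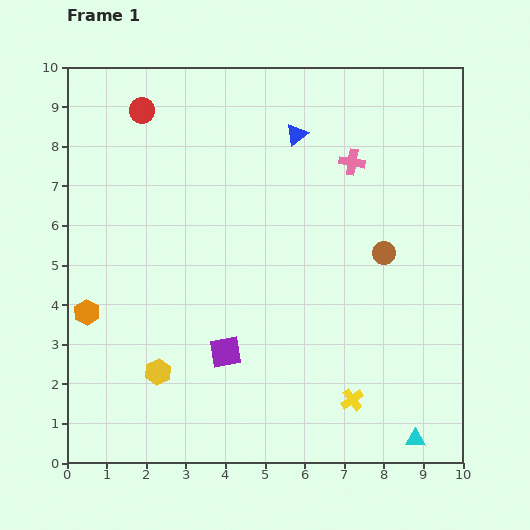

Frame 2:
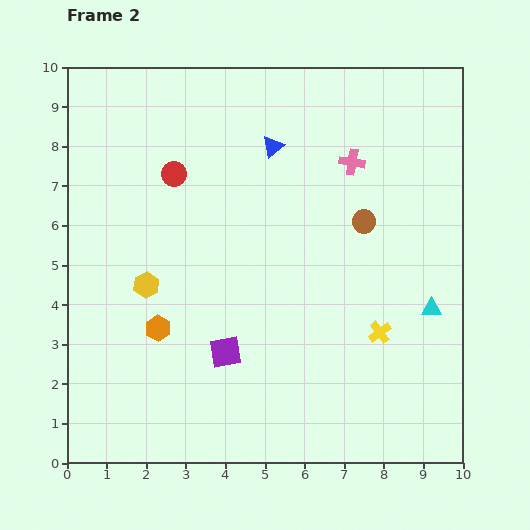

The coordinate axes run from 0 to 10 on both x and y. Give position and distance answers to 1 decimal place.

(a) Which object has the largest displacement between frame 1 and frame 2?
the cyan triangle

(moved 3.3; next 2.2)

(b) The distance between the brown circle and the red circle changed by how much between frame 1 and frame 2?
-2.2

Distance in frame 1: 7.1. Distance in frame 2: 4.9.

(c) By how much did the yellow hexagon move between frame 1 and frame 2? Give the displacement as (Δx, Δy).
(-0.3, 2.2)

The yellow hexagon was at (2.3, 2.3) in frame 1 and (2.0, 4.5) in frame 2.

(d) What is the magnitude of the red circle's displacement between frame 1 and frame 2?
1.8

The red circle moved from (1.9, 8.9) to (2.7, 7.3), a distance of √(0.8² + 1.6²) ≈ 1.8.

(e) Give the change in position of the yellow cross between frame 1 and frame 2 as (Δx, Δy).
(0.7, 1.7)

The yellow cross was at (7.2, 1.6) in frame 1 and (7.9, 3.3) in frame 2.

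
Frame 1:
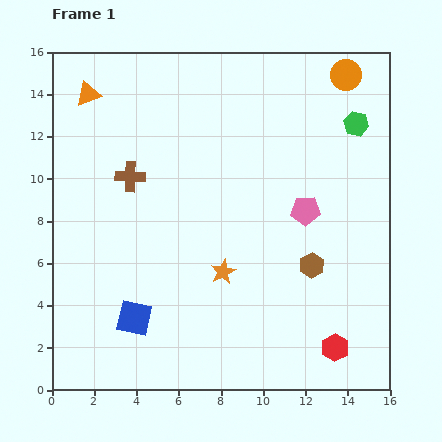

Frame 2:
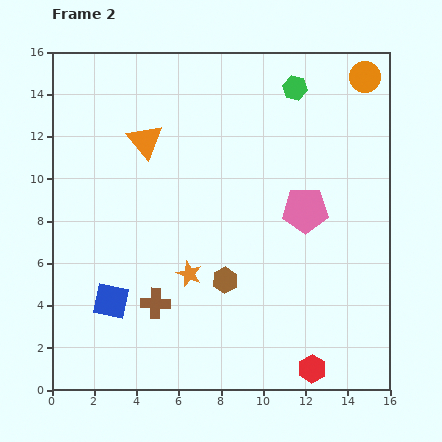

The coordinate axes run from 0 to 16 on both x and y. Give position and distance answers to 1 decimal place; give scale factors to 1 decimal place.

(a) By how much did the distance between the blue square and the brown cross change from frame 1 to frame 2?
-4.6

Distance in frame 1: 6.7. Distance in frame 2: 2.1.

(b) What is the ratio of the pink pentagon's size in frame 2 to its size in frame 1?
1.6×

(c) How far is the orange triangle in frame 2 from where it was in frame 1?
3.5

The orange triangle moved from (1.7, 14.0) to (4.4, 11.8), a distance of √(2.7² + 2.2²) ≈ 3.5.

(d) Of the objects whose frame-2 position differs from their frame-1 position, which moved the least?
the orange circle

(moved 0.9)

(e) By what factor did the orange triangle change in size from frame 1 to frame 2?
1.5×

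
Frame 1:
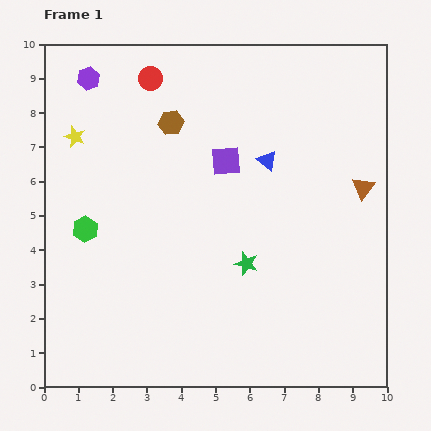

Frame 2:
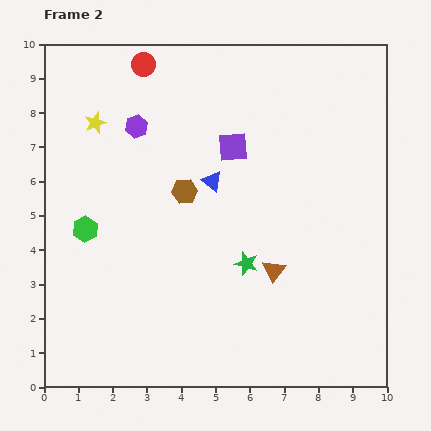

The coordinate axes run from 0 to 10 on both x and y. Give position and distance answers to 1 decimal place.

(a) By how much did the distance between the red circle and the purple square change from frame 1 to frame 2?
+0.2

Distance in frame 1: 3.3. Distance in frame 2: 3.5.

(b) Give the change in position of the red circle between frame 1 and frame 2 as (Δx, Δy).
(-0.2, 0.4)

The red circle was at (3.1, 9.0) in frame 1 and (2.9, 9.4) in frame 2.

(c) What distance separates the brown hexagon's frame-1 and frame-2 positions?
2.0

The brown hexagon moved from (3.7, 7.7) to (4.1, 5.7), a distance of √(0.4² + 2.0²) ≈ 2.0.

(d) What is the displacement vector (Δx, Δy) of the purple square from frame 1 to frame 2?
(0.2, 0.4)

The purple square was at (5.3, 6.6) in frame 1 and (5.5, 7.0) in frame 2.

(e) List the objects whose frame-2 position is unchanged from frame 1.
the green star, the green hexagon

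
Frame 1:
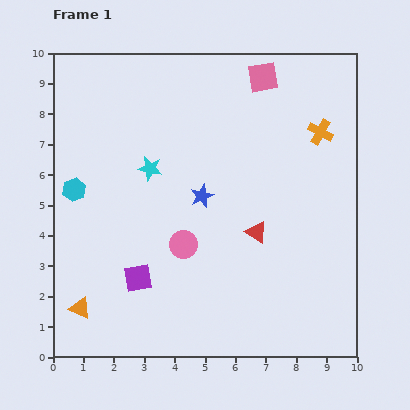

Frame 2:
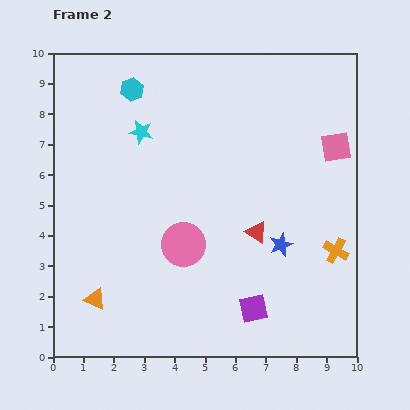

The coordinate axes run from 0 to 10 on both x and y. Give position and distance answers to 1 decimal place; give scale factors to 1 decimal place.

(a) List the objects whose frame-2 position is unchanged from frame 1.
the red triangle, the pink circle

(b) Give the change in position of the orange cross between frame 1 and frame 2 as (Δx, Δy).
(0.5, -3.9)

The orange cross was at (8.8, 7.4) in frame 1 and (9.3, 3.5) in frame 2.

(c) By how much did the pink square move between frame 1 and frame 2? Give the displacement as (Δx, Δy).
(2.4, -2.3)

The pink square was at (6.9, 9.2) in frame 1 and (9.3, 6.9) in frame 2.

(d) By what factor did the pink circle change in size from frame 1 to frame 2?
1.6×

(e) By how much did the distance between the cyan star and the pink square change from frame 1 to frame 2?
+1.6

Distance in frame 1: 4.8. Distance in frame 2: 6.4.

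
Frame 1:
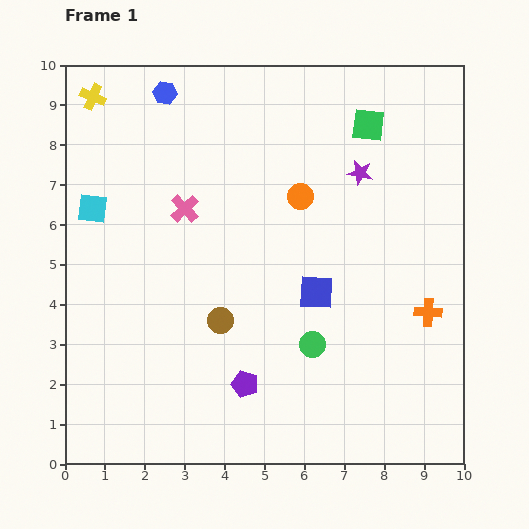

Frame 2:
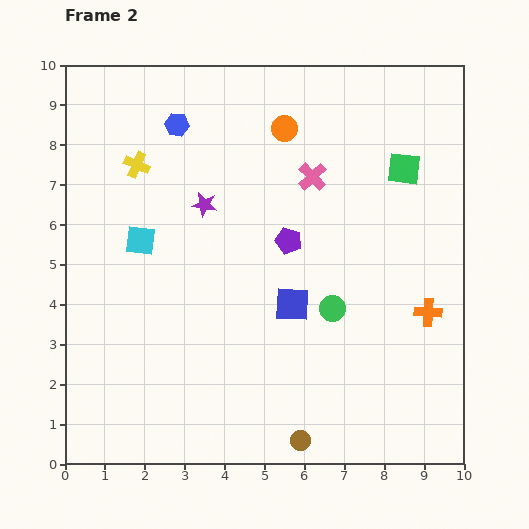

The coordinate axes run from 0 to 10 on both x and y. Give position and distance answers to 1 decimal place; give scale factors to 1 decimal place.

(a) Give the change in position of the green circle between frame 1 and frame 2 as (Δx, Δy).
(0.5, 0.9)

The green circle was at (6.2, 3.0) in frame 1 and (6.7, 3.9) in frame 2.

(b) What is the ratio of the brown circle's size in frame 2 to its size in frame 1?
0.7×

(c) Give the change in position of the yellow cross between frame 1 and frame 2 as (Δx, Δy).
(1.1, -1.7)

The yellow cross was at (0.7, 9.2) in frame 1 and (1.8, 7.5) in frame 2.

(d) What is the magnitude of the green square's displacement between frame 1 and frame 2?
1.4

The green square moved from (7.6, 8.5) to (8.5, 7.4), a distance of √(0.9² + 1.1²) ≈ 1.4.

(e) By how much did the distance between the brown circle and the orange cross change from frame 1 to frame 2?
-0.7

Distance in frame 1: 5.2. Distance in frame 2: 4.5.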